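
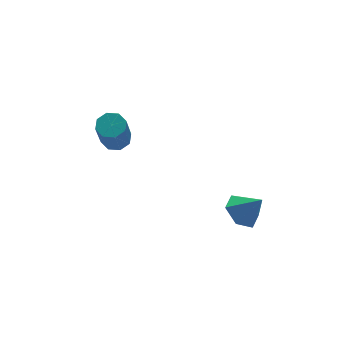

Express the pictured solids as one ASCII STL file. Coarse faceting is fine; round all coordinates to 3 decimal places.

solid 
facet normal -0.466 0.419 -0.779
outer loop
vertex 3.162 -0.703 -2.811
vertex 2.372 -0.566 -2.265
vertex 3.057 0.119 -2.306
endloop
endfacet
facet normal 0.993 0.073 0.088
outer loop
vertex 3.162 -0.703 -2.811
vertex 3.057 0.119 -2.306
vertex 3.048 -1.174 -1.135
endloop
endfacet
facet normal -0.466 0.419 -0.779
outer loop
vertex 3.057 0.119 -2.306
vertex 2.372 -0.566 -2.265
vertex 2.267 0.256 -1.76
endloop
endfacet
facet normal 0.533 0.566 0.629
outer loop
vertex 3.057 0.119 -2.306
vertex 2.267 0.256 -1.76
vertex 3.048 -1.174 -1.135
endloop
endfacet
facet normal -0.466 0.419 -0.779
outer loop
vertex 2.267 0.256 -1.76
vertex 2.372 -0.566 -2.265
vertex 1.582 -0.43 -1.719
endloop
endfacet
facet normal -0.228 0.283 0.932
outer loop
vertex 2.267 0.256 -1.76
vertex 1.582 -0.43 -1.719
vertex 3.048 -1.174 -1.135
endloop
endfacet
facet normal -0.467 0.418 -0.779
outer loop
vertex 1.582 -0.43 -1.719
vertex 2.372 -0.566 -2.265
vertex 1.687 -1.252 -2.223
endloop
endfacet
facet normal -0.526 -0.492 0.693
outer loop
vertex 1.582 -0.43 -1.719
vertex 1.687 -1.252 -2.223
vertex 3.048 -1.174 -1.135
endloop
endfacet
facet normal -0.467 0.418 -0.779
outer loop
vertex 1.687 -1.252 -2.223
vertex 2.372 -0.566 -2.265
vertex 2.477 -1.388 -2.769
endloop
endfacet
facet normal -0.065 -0.986 0.152
outer loop
vertex 1.687 -1.252 -2.223
vertex 2.477 -1.388 -2.769
vertex 3.048 -1.174 -1.135
endloop
endfacet
facet normal -0.466 0.418 -0.779
outer loop
vertex 2.477 -1.388 -2.769
vertex 2.372 -0.566 -2.265
vertex 3.162 -0.703 -2.811
endloop
endfacet
facet normal 0.694 -0.704 -0.151
outer loop
vertex 2.477 -1.388 -2.769
vertex 3.162 -0.703 -2.811
vertex 3.048 -1.174 -1.135
endloop
endfacet
facet normal 0.280 0.372 -0.885
outer loop
vertex -1.646 2.477 2.633
vertex -2.311 2.644 2.493
vertex -1.773 2.97 2.8
endloop
endfacet
facet normal 0.931 0.123 0.345
outer loop
vertex -1.646 2.477 2.633
vertex -1.773 2.97 2.8
vertex -2.224 1.709 4.466
endloop
endfacet
facet normal 0.931 0.123 0.345
outer loop
vertex -2.224 1.709 4.466
vertex -1.773 2.97 2.8
vertex -2.351 2.202 4.633
endloop
endfacet
facet normal -0.278 -0.372 0.886
outer loop
vertex -2.224 1.709 4.466
vertex -2.351 2.202 4.633
vertex -2.889 1.876 4.327
endloop
endfacet
facet normal 0.280 0.372 -0.885
outer loop
vertex -1.773 2.97 2.8
vertex -2.311 2.644 2.493
vertex -2.215 3.272 2.787
endloop
endfacet
facet normal 0.490 0.738 0.464
outer loop
vertex -1.773 2.97 2.8
vertex -2.215 3.272 2.787
vertex -2.351 2.202 4.633
endloop
endfacet
facet normal 0.490 0.738 0.464
outer loop
vertex -2.351 2.202 4.633
vertex -2.215 3.272 2.787
vertex -2.793 2.504 4.62
endloop
endfacet
facet normal -0.279 -0.371 0.886
outer loop
vertex -2.351 2.202 4.633
vertex -2.793 2.504 4.62
vertex -2.889 1.876 4.327
endloop
endfacet
facet normal 0.280 0.372 -0.885
outer loop
vertex -2.215 3.272 2.787
vertex -2.311 2.644 2.493
vertex -2.713 3.206 2.602
endloop
endfacet
facet normal -0.237 0.920 0.311
outer loop
vertex -2.215 3.272 2.787
vertex -2.713 3.206 2.602
vertex -2.793 2.504 4.62
endloop
endfacet
facet normal -0.237 0.920 0.311
outer loop
vertex -2.793 2.504 4.62
vertex -2.713 3.206 2.602
vertex -3.291 2.438 4.435
endloop
endfacet
facet normal -0.280 -0.370 0.886
outer loop
vertex -2.793 2.504 4.62
vertex -3.291 2.438 4.435
vertex -2.889 1.876 4.327
endloop
endfacet
facet normal 0.278 0.371 -0.886
outer loop
vertex -2.713 3.206 2.602
vertex -2.311 2.644 2.493
vertex -2.976 2.811 2.354
endloop
endfacet
facet normal -0.825 0.564 -0.024
outer loop
vertex -2.713 3.206 2.602
vertex -2.976 2.811 2.354
vertex -3.291 2.438 4.435
endloop
endfacet
facet normal -0.825 0.564 -0.024
outer loop
vertex -3.291 2.438 4.435
vertex -2.976 2.811 2.354
vertex -3.554 2.043 4.187
endloop
endfacet
facet normal -0.279 -0.370 0.886
outer loop
vertex -3.291 2.438 4.435
vertex -3.554 2.043 4.187
vertex -2.889 1.876 4.327
endloop
endfacet
facet normal 0.278 0.372 -0.886
outer loop
vertex -2.976 2.811 2.354
vertex -2.311 2.644 2.493
vertex -2.849 2.318 2.187
endloop
endfacet
facet normal -0.931 -0.123 -0.345
outer loop
vertex -2.976 2.811 2.354
vertex -2.849 2.318 2.187
vertex -3.554 2.043 4.187
endloop
endfacet
facet normal -0.931 -0.123 -0.345
outer loop
vertex -3.554 2.043 4.187
vertex -2.849 2.318 2.187
vertex -3.427 1.55 4.02
endloop
endfacet
facet normal -0.280 -0.372 0.885
outer loop
vertex -3.554 2.043 4.187
vertex -3.427 1.55 4.02
vertex -2.889 1.876 4.327
endloop
endfacet
facet normal 0.279 0.371 -0.886
outer loop
vertex -2.849 2.318 2.187
vertex -2.311 2.644 2.493
vertex -2.407 2.016 2.2
endloop
endfacet
facet normal -0.490 -0.738 -0.464
outer loop
vertex -2.849 2.318 2.187
vertex -2.407 2.016 2.2
vertex -3.427 1.55 4.02
endloop
endfacet
facet normal -0.490 -0.738 -0.464
outer loop
vertex -3.427 1.55 4.02
vertex -2.407 2.016 2.2
vertex -2.985 1.248 4.033
endloop
endfacet
facet normal -0.280 -0.372 0.885
outer loop
vertex -3.427 1.55 4.02
vertex -2.985 1.248 4.033
vertex -2.889 1.876 4.327
endloop
endfacet
facet normal 0.280 0.370 -0.886
outer loop
vertex -2.407 2.016 2.2
vertex -2.311 2.644 2.493
vertex -1.909 2.082 2.385
endloop
endfacet
facet normal 0.237 -0.920 -0.311
outer loop
vertex -2.407 2.016 2.2
vertex -1.909 2.082 2.385
vertex -2.985 1.248 4.033
endloop
endfacet
facet normal 0.237 -0.920 -0.311
outer loop
vertex -2.985 1.248 4.033
vertex -1.909 2.082 2.385
vertex -2.487 1.314 4.218
endloop
endfacet
facet normal -0.280 -0.372 0.885
outer loop
vertex -2.985 1.248 4.033
vertex -2.487 1.314 4.218
vertex -2.889 1.876 4.327
endloop
endfacet
facet normal 0.279 0.370 -0.886
outer loop
vertex -1.909 2.082 2.385
vertex -2.311 2.644 2.493
vertex -1.646 2.477 2.633
endloop
endfacet
facet normal 0.825 -0.564 0.024
outer loop
vertex -1.909 2.082 2.385
vertex -1.646 2.477 2.633
vertex -2.487 1.314 4.218
endloop
endfacet
facet normal 0.825 -0.564 0.024
outer loop
vertex -2.487 1.314 4.218
vertex -1.646 2.477 2.633
vertex -2.224 1.709 4.466
endloop
endfacet
facet normal -0.278 -0.371 0.886
outer loop
vertex -2.487 1.314 4.218
vertex -2.224 1.709 4.466
vertex -2.889 1.876 4.327
endloop
endfacet

endsolid


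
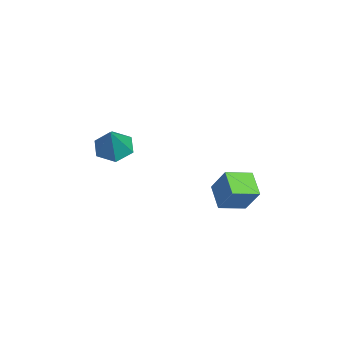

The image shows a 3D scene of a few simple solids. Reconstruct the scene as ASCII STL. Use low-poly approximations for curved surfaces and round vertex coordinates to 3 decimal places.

solid 
facet normal -0.563 0.044 -0.826
outer loop
vertex -0.104 -4.351 2.123
vertex -0.604 -3.537 2.507
vertex 0.243 -3.399 1.937
endloop
endfacet
facet normal 0.920 -0.364 -0.146
outer loop
vertex -0.104 -4.351 2.123
vertex 0.243 -3.399 1.937
vertex 0.504 -3.623 4.133
endloop
endfacet
facet normal -0.563 0.044 -0.826
outer loop
vertex 0.243 -3.399 1.937
vertex -0.604 -3.537 2.507
vertex -0.257 -2.585 2.321
endloop
endfacet
facet normal 0.842 0.538 -0.045
outer loop
vertex 0.243 -3.399 1.937
vertex -0.257 -2.585 2.321
vertex 0.504 -3.623 4.133
endloop
endfacet
facet normal -0.563 0.044 -0.826
outer loop
vertex -0.257 -2.585 2.321
vertex -0.604 -3.537 2.507
vertex -1.104 -2.723 2.891
endloop
endfacet
facet normal 0.153 0.884 0.442
outer loop
vertex -0.257 -2.585 2.321
vertex -1.104 -2.723 2.891
vertex 0.504 -3.623 4.133
endloop
endfacet
facet normal -0.563 0.044 -0.826
outer loop
vertex -1.104 -2.723 2.891
vertex -0.604 -3.537 2.507
vertex -1.451 -3.674 3.077
endloop
endfacet
facet normal -0.456 0.328 0.828
outer loop
vertex -1.104 -2.723 2.891
vertex -1.451 -3.674 3.077
vertex 0.504 -3.623 4.133
endloop
endfacet
facet normal -0.563 0.044 -0.826
outer loop
vertex -1.451 -3.674 3.077
vertex -0.604 -3.537 2.507
vertex -0.951 -4.489 2.693
endloop
endfacet
facet normal -0.378 -0.574 0.727
outer loop
vertex -1.451 -3.674 3.077
vertex -0.951 -4.489 2.693
vertex 0.504 -3.623 4.133
endloop
endfacet
facet normal -0.563 0.044 -0.826
outer loop
vertex -0.951 -4.489 2.693
vertex -0.604 -3.537 2.507
vertex -0.104 -4.351 2.123
endloop
endfacet
facet normal 0.311 -0.920 0.239
outer loop
vertex -0.951 -4.489 2.693
vertex -0.104 -4.351 2.123
vertex 0.504 -3.623 4.133
endloop
endfacet
facet normal -0.361 -0.402 -0.841
outer loop
vertex 0.879 1.168 0.682
vertex 0.297 2.456 0.317
vertex 2.11 1.525 -0.017
endloop
endfacet
facet normal 0.398 -0.883 0.250
outer loop
vertex 2.703 2.184 1.363
vertex 0.879 1.168 0.682
vertex 2.11 1.525 -0.017
endloop
endfacet
facet normal -0.361 -0.401 -0.842
outer loop
vertex 2.11 1.525 -0.017
vertex 0.297 2.456 0.317
vertex 1.528 2.814 -0.382
endloop
endfacet
facet normal 0.843 0.245 -0.479
outer loop
vertex 1.528 2.814 -0.382
vertex 2.703 2.184 1.363
vertex 2.11 1.525 -0.017
endloop
endfacet
facet normal -0.843 -0.245 0.479
outer loop
vertex 0.879 1.168 0.682
vertex 0.89 3.115 1.697
vertex 0.297 2.456 0.317
endloop
endfacet
facet normal 0.398 -0.883 0.250
outer loop
vertex 1.472 1.826 2.062
vertex 0.879 1.168 0.682
vertex 2.703 2.184 1.363
endloop
endfacet
facet normal -0.843 -0.245 0.479
outer loop
vertex 1.472 1.826 2.062
vertex 0.89 3.115 1.697
vertex 0.879 1.168 0.682
endloop
endfacet
facet normal -0.399 0.882 -0.250
outer loop
vertex 0.297 2.456 0.317
vertex 0.89 3.115 1.697
vertex 1.528 2.814 -0.382
endloop
endfacet
facet normal 0.843 0.245 -0.479
outer loop
vertex 2.121 3.472 0.998
vertex 2.703 2.184 1.363
vertex 1.528 2.814 -0.382
endloop
endfacet
facet normal -0.398 0.883 -0.250
outer loop
vertex 1.528 2.814 -0.382
vertex 0.89 3.115 1.697
vertex 2.121 3.472 0.998
endloop
endfacet
facet normal 0.361 0.402 0.842
outer loop
vertex 2.121 3.472 0.998
vertex 1.472 1.826 2.062
vertex 2.703 2.184 1.363
endloop
endfacet
facet normal 0.361 0.401 0.842
outer loop
vertex 0.89 3.115 1.697
vertex 1.472 1.826 2.062
vertex 2.121 3.472 0.998
endloop
endfacet

endsolid


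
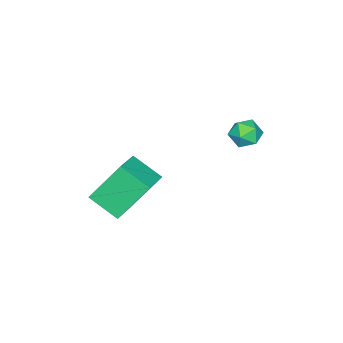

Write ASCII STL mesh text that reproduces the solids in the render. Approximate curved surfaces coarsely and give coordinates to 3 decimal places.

solid 
facet normal -0.965 0.231 0.124
outer loop
vertex -1.348 3.41 3.479
vertex -1.533 2.753 3.265
vertex -1.413 2.882 3.957
endloop
endfacet
facet normal -0.555 0.595 0.581
outer loop
vertex -1.348 3.41 3.479
vertex -1.413 2.882 3.957
vertex -0.869 3.343 4.005
endloop
endfacet
facet normal -0.085 0.976 0.202
outer loop
vertex -1.348 3.41 3.479
vertex -0.869 3.343 4.005
vertex -0.652 3.499 3.342
endloop
endfacet
facet normal -0.205 0.847 -0.491
outer loop
vertex -1.348 3.41 3.479
vertex -0.652 3.499 3.342
vertex -1.063 3.134 2.884
endloop
endfacet
facet normal -0.749 0.386 -0.538
outer loop
vertex -1.348 3.41 3.479
vertex -1.063 3.134 2.884
vertex -1.533 2.753 3.265
endloop
endfacet
facet normal -0.191 0.124 0.974
outer loop
vertex -0.869 3.343 4.005
vertex -1.413 2.882 3.957
vertex -0.757 2.646 4.116
endloop
endfacet
facet normal -0.854 -0.465 0.235
outer loop
vertex -1.413 2.882 3.957
vertex -1.533 2.753 3.265
vertex -1.168 2.281 3.658
endloop
endfacet
facet normal -0.504 -0.214 -0.836
outer loop
vertex -1.533 2.753 3.265
vertex -1.063 3.134 2.884
vertex -0.951 2.437 2.995
endloop
endfacet
facet normal 0.375 0.531 -0.760
outer loop
vertex -1.063 3.134 2.884
vertex -0.652 3.499 3.342
vertex -0.407 2.898 3.043
endloop
endfacet
facet normal 0.569 0.740 0.360
outer loop
vertex -0.652 3.499 3.342
vertex -0.869 3.343 4.005
vertex -0.287 3.027 3.735
endloop
endfacet
facet normal 0.205 -0.847 0.491
outer loop
vertex -0.472 2.37 3.521
vertex -0.757 2.646 4.116
vertex -1.168 2.281 3.658
endloop
endfacet
facet normal 0.085 -0.976 -0.202
outer loop
vertex -0.472 2.37 3.521
vertex -1.168 2.281 3.658
vertex -0.951 2.437 2.995
endloop
endfacet
facet normal 0.555 -0.595 -0.581
outer loop
vertex -0.472 2.37 3.521
vertex -0.951 2.437 2.995
vertex -0.407 2.898 3.043
endloop
endfacet
facet normal 0.965 -0.231 -0.124
outer loop
vertex -0.472 2.37 3.521
vertex -0.407 2.898 3.043
vertex -0.287 3.027 3.735
endloop
endfacet
facet normal 0.749 -0.386 0.538
outer loop
vertex -0.472 2.37 3.521
vertex -0.287 3.027 3.735
vertex -0.757 2.646 4.116
endloop
endfacet
facet normal -0.375 -0.531 0.760
outer loop
vertex -1.168 2.281 3.658
vertex -0.757 2.646 4.116
vertex -1.413 2.882 3.957
endloop
endfacet
facet normal -0.569 -0.740 -0.360
outer loop
vertex -0.951 2.437 2.995
vertex -1.168 2.281 3.658
vertex -1.533 2.753 3.265
endloop
endfacet
facet normal 0.191 -0.124 -0.974
outer loop
vertex -0.407 2.898 3.043
vertex -0.951 2.437 2.995
vertex -1.063 3.134 2.884
endloop
endfacet
facet normal 0.854 0.465 -0.235
outer loop
vertex -0.287 3.027 3.735
vertex -0.407 2.898 3.043
vertex -0.652 3.499 3.342
endloop
endfacet
facet normal 0.504 0.214 0.836
outer loop
vertex -0.757 2.646 4.116
vertex -0.287 3.027 3.735
vertex -0.869 3.343 4.005
endloop
endfacet
facet normal -0.398 0.448 0.800
outer loop
vertex 2.548 0.154 3.407
vertex 3.849 0.478 3.873
vertex 2.498 1.373 2.7
endloop
endfacet
facet normal -0.916 -0.228 -0.329
outer loop
vertex 3.291 0.482 1.107
vertex 2.548 0.154 3.407
vertex 2.498 1.373 2.7
endloop
endfacet
facet normal -0.398 0.448 0.800
outer loop
vertex 2.498 1.373 2.7
vertex 3.849 0.478 3.873
vertex 3.8 1.697 3.166
endloop
endfacet
facet normal -0.036 0.865 -0.501
outer loop
vertex 3.8 1.697 3.166
vertex 3.291 0.482 1.107
vertex 2.498 1.373 2.7
endloop
endfacet
facet normal 0.036 -0.865 0.501
outer loop
vertex 2.548 0.154 3.407
vertex 4.642 -0.413 2.28
vertex 3.849 0.478 3.873
endloop
endfacet
facet normal -0.917 -0.227 -0.329
outer loop
vertex 3.34 -0.737 1.814
vertex 2.548 0.154 3.407
vertex 3.291 0.482 1.107
endloop
endfacet
facet normal 0.036 -0.865 0.501
outer loop
vertex 3.34 -0.737 1.814
vertex 4.642 -0.413 2.28
vertex 2.548 0.154 3.407
endloop
endfacet
facet normal 0.917 0.228 0.329
outer loop
vertex 3.849 0.478 3.873
vertex 4.642 -0.413 2.28
vertex 3.8 1.697 3.166
endloop
endfacet
facet normal -0.036 0.865 -0.501
outer loop
vertex 4.592 0.806 1.573
vertex 3.291 0.482 1.107
vertex 3.8 1.697 3.166
endloop
endfacet
facet normal 0.917 0.228 0.328
outer loop
vertex 3.8 1.697 3.166
vertex 4.642 -0.413 2.28
vertex 4.592 0.806 1.573
endloop
endfacet
facet normal 0.398 -0.448 -0.800
outer loop
vertex 4.592 0.806 1.573
vertex 3.34 -0.737 1.814
vertex 3.291 0.482 1.107
endloop
endfacet
facet normal 0.398 -0.448 -0.801
outer loop
vertex 4.642 -0.413 2.28
vertex 3.34 -0.737 1.814
vertex 4.592 0.806 1.573
endloop
endfacet

endsolid


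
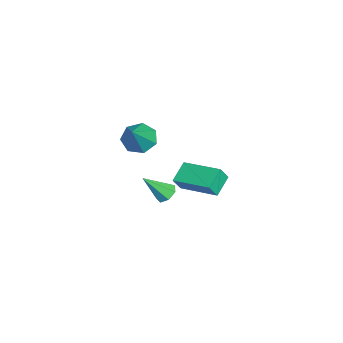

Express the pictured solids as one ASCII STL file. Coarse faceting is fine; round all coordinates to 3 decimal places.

solid 
facet normal -0.172 0.646 -0.744
outer loop
vertex -2.193 0.529 -3.419
vertex -2.679 0.782 -3.087
vertex -2.062 0.951 -3.083
endloop
endfacet
facet normal 0.962 -0.271 -0.034
outer loop
vertex -2.193 0.529 -3.419
vertex -2.062 0.951 -3.083
vertex -2.381 -0.342 -1.793
endloop
endfacet
facet normal -0.172 0.646 -0.744
outer loop
vertex -2.062 0.951 -3.083
vertex -2.679 0.782 -3.087
vertex -2.395 1.246 -2.75
endloop
endfacet
facet normal 0.796 0.317 0.515
outer loop
vertex -2.062 0.951 -3.083
vertex -2.395 1.246 -2.75
vertex -2.381 -0.342 -1.793
endloop
endfacet
facet normal -0.171 0.645 -0.744
outer loop
vertex -2.395 1.246 -2.75
vertex -2.679 0.782 -3.087
vertex -2.942 1.191 -2.672
endloop
endfacet
facet normal 0.070 0.515 0.854
outer loop
vertex -2.395 1.246 -2.75
vertex -2.942 1.191 -2.672
vertex -2.381 -0.342 -1.793
endloop
endfacet
facet normal -0.172 0.645 -0.745
outer loop
vertex -2.942 1.191 -2.672
vertex -2.679 0.782 -3.087
vertex -3.291 0.828 -2.906
endloop
endfacet
facet normal -0.666 0.172 0.726
outer loop
vertex -2.942 1.191 -2.672
vertex -3.291 0.828 -2.906
vertex -2.381 -0.342 -1.793
endloop
endfacet
facet normal -0.172 0.645 -0.744
outer loop
vertex -3.291 0.828 -2.906
vertex -2.679 0.782 -3.087
vertex -3.179 0.43 -3.277
endloop
endfacet
facet normal -0.862 -0.454 0.227
outer loop
vertex -3.291 0.828 -2.906
vertex -3.179 0.43 -3.277
vertex -2.381 -0.342 -1.793
endloop
endfacet
facet normal -0.172 0.646 -0.744
outer loop
vertex -3.179 0.43 -3.277
vertex -2.679 0.782 -3.087
vertex -2.691 0.297 -3.505
endloop
endfacet
facet normal -0.367 -0.891 -0.266
outer loop
vertex -3.179 0.43 -3.277
vertex -2.691 0.297 -3.505
vertex -2.381 -0.342 -1.793
endloop
endfacet
facet normal -0.172 0.646 -0.744
outer loop
vertex -2.691 0.297 -3.505
vertex -2.679 0.782 -3.087
vertex -2.193 0.529 -3.419
endloop
endfacet
facet normal 0.444 -0.810 -0.383
outer loop
vertex -2.691 0.297 -3.505
vertex -2.193 0.529 -3.419
vertex -2.381 -0.342 -1.793
endloop
endfacet
facet normal -0.347 0.397 -0.850
outer loop
vertex -0.239 2.169 0.535
vertex 0.834 3.932 0.921
vertex 0.72 1.717 -0.068
endloop
endfacet
facet normal -0.511 -0.840 -0.183
outer loop
vertex 1.026 1.368 0.679
vertex -0.239 2.169 0.535
vertex 0.72 1.717 -0.068
endloop
endfacet
facet normal -0.348 0.397 -0.849
outer loop
vertex 0.72 1.717 -0.068
vertex 0.834 3.932 0.921
vertex 1.793 3.48 0.317
endloop
endfacet
facet normal 0.786 -0.370 -0.495
outer loop
vertex 1.793 3.48 0.317
vertex 1.026 1.368 0.679
vertex 0.72 1.717 -0.068
endloop
endfacet
facet normal -0.786 0.370 0.495
outer loop
vertex -0.239 2.169 0.535
vertex 1.14 3.583 1.668
vertex 0.834 3.932 0.921
endloop
endfacet
facet normal -0.511 -0.840 -0.183
outer loop
vertex 0.067 1.82 1.283
vertex -0.239 2.169 0.535
vertex 1.026 1.368 0.679
endloop
endfacet
facet normal -0.786 0.371 0.495
outer loop
vertex 0.067 1.82 1.283
vertex 1.14 3.583 1.668
vertex -0.239 2.169 0.535
endloop
endfacet
facet normal 0.511 0.840 0.183
outer loop
vertex 0.834 3.932 0.921
vertex 1.14 3.583 1.668
vertex 1.793 3.48 0.317
endloop
endfacet
facet normal 0.786 -0.370 -0.494
outer loop
vertex 2.099 3.131 1.065
vertex 1.026 1.368 0.679
vertex 1.793 3.48 0.317
endloop
endfacet
facet normal 0.511 0.840 0.183
outer loop
vertex 1.793 3.48 0.317
vertex 1.14 3.583 1.668
vertex 2.099 3.131 1.065
endloop
endfacet
facet normal 0.348 -0.397 0.849
outer loop
vertex 2.099 3.131 1.065
vertex 0.067 1.82 1.283
vertex 1.026 1.368 0.679
endloop
endfacet
facet normal 0.347 -0.397 0.850
outer loop
vertex 1.14 3.583 1.668
vertex 0.067 1.82 1.283
vertex 2.099 3.131 1.065
endloop
endfacet
facet normal -0.683 0.114 -0.722
outer loop
vertex 0.906 -0.711 2.565
vertex 0.402 -0.228 3.118
vertex 1.038 0.05 2.56
endloop
endfacet
facet normal 0.928 -0.163 -0.335
outer loop
vertex 0.906 -0.711 2.565
vertex 1.038 0.05 2.56
vertex 1.618 -0.432 4.402
endloop
endfacet
facet normal -0.683 0.114 -0.721
outer loop
vertex 1.038 0.05 2.56
vertex 0.402 -0.228 3.118
vertex 0.692 0.601 2.975
endloop
endfacet
facet normal 0.806 0.583 -0.101
outer loop
vertex 1.038 0.05 2.56
vertex 0.692 0.601 2.975
vertex 1.618 -0.432 4.402
endloop
endfacet
facet normal -0.683 0.115 -0.721
outer loop
vertex 0.692 0.601 2.975
vertex 0.402 -0.228 3.118
vertex 0.128 0.528 3.498
endloop
endfacet
facet normal 0.289 0.855 0.431
outer loop
vertex 0.692 0.601 2.975
vertex 0.128 0.528 3.498
vertex 1.618 -0.432 4.402
endloop
endfacet
facet normal -0.683 0.115 -0.722
outer loop
vertex 0.128 0.528 3.498
vertex 0.402 -0.228 3.118
vertex -0.23 -0.114 3.734
endloop
endfacet
facet normal -0.235 0.448 0.863
outer loop
vertex 0.128 0.528 3.498
vertex -0.23 -0.114 3.734
vertex 1.618 -0.432 4.402
endloop
endfacet
facet normal -0.683 0.114 -0.722
outer loop
vertex -0.23 -0.114 3.734
vertex 0.402 -0.228 3.118
vertex -0.111 -0.843 3.506
endloop
endfacet
facet normal -0.371 -0.332 0.867
outer loop
vertex -0.23 -0.114 3.734
vertex -0.111 -0.843 3.506
vertex 1.618 -0.432 4.402
endloop
endfacet
facet normal -0.683 0.114 -0.722
outer loop
vertex -0.111 -0.843 3.506
vertex 0.402 -0.228 3.118
vertex 0.394 -1.108 2.986
endloop
endfacet
facet normal -0.016 -0.897 0.442
outer loop
vertex -0.111 -0.843 3.506
vertex 0.394 -1.108 2.986
vertex 1.618 -0.432 4.402
endloop
endfacet
facet normal -0.682 0.114 -0.722
outer loop
vertex 0.394 -1.108 2.986
vertex 0.402 -0.228 3.118
vertex 0.906 -0.711 2.565
endloop
endfacet
facet normal 0.561 -0.822 -0.093
outer loop
vertex 0.394 -1.108 2.986
vertex 0.906 -0.711 2.565
vertex 1.618 -0.432 4.402
endloop
endfacet

endsolid


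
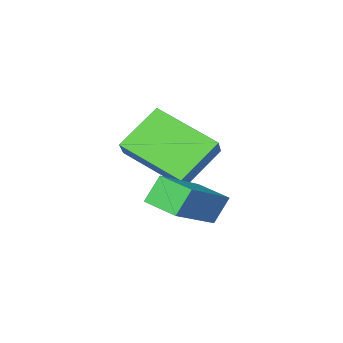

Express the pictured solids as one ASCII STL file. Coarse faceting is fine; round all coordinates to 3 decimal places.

solid 
facet normal -0.793 -0.315 -0.521
outer loop
vertex -2.478 -0.098 -0.993
vertex -2.778 0.926 -1.155
vertex -1.963 -0.074 -1.791
endloop
endfacet
facet normal 0.278 -0.949 0.151
outer loop
vertex -0.282 0.594 -0.685
vertex -2.478 -0.098 -0.993
vertex -1.963 -0.074 -1.791
endloop
endfacet
facet normal -0.793 -0.315 -0.522
outer loop
vertex -1.963 -0.074 -1.791
vertex -2.778 0.926 -1.155
vertex -2.263 0.951 -1.953
endloop
endfacet
facet normal 0.542 0.026 -0.840
outer loop
vertex -2.263 0.951 -1.953
vertex -0.282 0.594 -0.685
vertex -1.963 -0.074 -1.791
endloop
endfacet
facet normal -0.542 -0.026 0.840
outer loop
vertex -2.478 -0.098 -0.993
vertex -1.097 1.594 -0.049
vertex -2.778 0.926 -1.155
endloop
endfacet
facet normal 0.278 -0.949 0.150
outer loop
vertex -0.797 0.569 0.113
vertex -2.478 -0.098 -0.993
vertex -0.282 0.594 -0.685
endloop
endfacet
facet normal -0.542 -0.026 0.840
outer loop
vertex -0.797 0.569 0.113
vertex -1.097 1.594 -0.049
vertex -2.478 -0.098 -0.993
endloop
endfacet
facet normal -0.278 0.949 -0.150
outer loop
vertex -2.778 0.926 -1.155
vertex -1.097 1.594 -0.049
vertex -2.263 0.951 -1.953
endloop
endfacet
facet normal 0.542 0.026 -0.840
outer loop
vertex -0.582 1.618 -0.847
vertex -0.282 0.594 -0.685
vertex -2.263 0.951 -1.953
endloop
endfacet
facet normal -0.277 0.949 -0.151
outer loop
vertex -2.263 0.951 -1.953
vertex -1.097 1.594 -0.049
vertex -0.582 1.618 -0.847
endloop
endfacet
facet normal 0.793 0.315 0.522
outer loop
vertex -0.582 1.618 -0.847
vertex -0.797 0.569 0.113
vertex -0.282 0.594 -0.685
endloop
endfacet
facet normal 0.793 0.315 0.521
outer loop
vertex -1.097 1.594 -0.049
vertex -0.797 0.569 0.113
vertex -0.582 1.618 -0.847
endloop
endfacet
facet normal -0.780 -0.064 0.622
outer loop
vertex -3.117 -2.92 0.321
vertex -2.6 -2.311 1.032
vertex -3.971 -1.158 -0.568
endloop
endfacet
facet normal -0.483 -0.570 -0.665
outer loop
vertex -2.66 -1.049 -1.612
vertex -3.117 -2.92 0.321
vertex -3.971 -1.158 -0.568
endloop
endfacet
facet normal -0.781 -0.065 0.622
outer loop
vertex -3.971 -1.158 -0.568
vertex -2.6 -2.311 1.032
vertex -3.455 -0.549 0.144
endloop
endfacet
facet normal -0.397 0.820 -0.413
outer loop
vertex -3.455 -0.549 0.144
vertex -2.66 -1.049 -1.612
vertex -3.971 -1.158 -0.568
endloop
endfacet
facet normal 0.397 -0.820 0.413
outer loop
vertex -3.117 -2.92 0.321
vertex -1.289 -2.202 -0.012
vertex -2.6 -2.311 1.032
endloop
endfacet
facet normal -0.483 -0.570 -0.665
outer loop
vertex -1.805 -2.811 -0.724
vertex -3.117 -2.92 0.321
vertex -2.66 -1.049 -1.612
endloop
endfacet
facet normal 0.397 -0.820 0.413
outer loop
vertex -1.805 -2.811 -0.724
vertex -1.289 -2.202 -0.012
vertex -3.117 -2.92 0.321
endloop
endfacet
facet normal 0.483 0.570 0.665
outer loop
vertex -2.6 -2.311 1.032
vertex -1.289 -2.202 -0.012
vertex -3.455 -0.549 0.144
endloop
endfacet
facet normal -0.397 0.819 -0.413
outer loop
vertex -2.143 -0.44 -0.901
vertex -2.66 -1.049 -1.612
vertex -3.455 -0.549 0.144
endloop
endfacet
facet normal 0.483 0.570 0.665
outer loop
vertex -3.455 -0.549 0.144
vertex -1.289 -2.202 -0.012
vertex -2.143 -0.44 -0.901
endloop
endfacet
facet normal 0.780 0.065 -0.623
outer loop
vertex -2.143 -0.44 -0.901
vertex -1.805 -2.811 -0.724
vertex -2.66 -1.049 -1.612
endloop
endfacet
facet normal 0.781 0.065 -0.621
outer loop
vertex -1.289 -2.202 -0.012
vertex -1.805 -2.811 -0.724
vertex -2.143 -0.44 -0.901
endloop
endfacet

endsolid


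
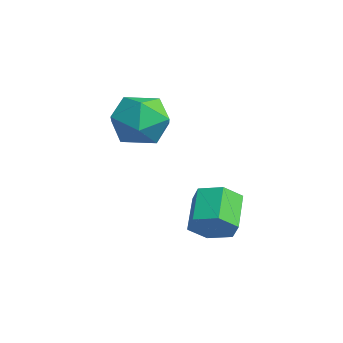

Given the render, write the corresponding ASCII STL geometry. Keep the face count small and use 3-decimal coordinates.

solid 
facet normal -0.131 0.104 0.986
outer loop
vertex -3.64 3.302 3.376
vertex -4.094 2.217 3.43
vertex -2.936 2.377 3.567
endloop
endfacet
facet normal 0.430 0.484 0.762
outer loop
vertex -3.64 3.302 3.376
vertex -2.936 2.377 3.567
vertex -2.597 3.233 2.832
endloop
endfacet
facet normal 0.201 0.943 0.266
outer loop
vertex -3.64 3.302 3.376
vertex -2.597 3.233 2.832
vertex -3.547 3.602 2.241
endloop
endfacet
facet normal -0.501 0.846 0.182
outer loop
vertex -3.64 3.302 3.376
vertex -3.547 3.602 2.241
vertex -4.472 2.974 2.61
endloop
endfacet
facet normal -0.707 0.327 0.628
outer loop
vertex -3.64 3.302 3.376
vertex -4.472 2.974 2.61
vertex -4.094 2.217 3.43
endloop
endfacet
facet normal 0.891 0.036 0.453
outer loop
vertex -2.597 3.233 2.832
vertex -2.936 2.377 3.567
vertex -2.408 2.106 2.55
endloop
endfacet
facet normal -0.016 -0.580 0.815
outer loop
vertex -2.936 2.377 3.567
vertex -4.094 2.217 3.43
vertex -3.333 1.478 2.919
endloop
endfacet
facet normal -0.947 -0.218 0.236
outer loop
vertex -4.094 2.217 3.43
vertex -4.472 2.974 2.61
vertex -4.283 1.847 2.328
endloop
endfacet
facet normal -0.615 0.621 -0.485
outer loop
vertex -4.472 2.974 2.61
vertex -3.547 3.602 2.241
vertex -3.944 2.703 1.593
endloop
endfacet
facet normal 0.521 0.779 -0.351
outer loop
vertex -3.547 3.602 2.241
vertex -2.597 3.233 2.832
vertex -2.786 2.863 1.73
endloop
endfacet
facet normal 0.501 -0.846 -0.182
outer loop
vertex -3.24 1.778 1.784
vertex -2.408 2.106 2.55
vertex -3.333 1.478 2.919
endloop
endfacet
facet normal -0.201 -0.943 -0.266
outer loop
vertex -3.24 1.778 1.784
vertex -3.333 1.478 2.919
vertex -4.283 1.847 2.328
endloop
endfacet
facet normal -0.430 -0.484 -0.762
outer loop
vertex -3.24 1.778 1.784
vertex -4.283 1.847 2.328
vertex -3.944 2.703 1.593
endloop
endfacet
facet normal 0.131 -0.104 -0.986
outer loop
vertex -3.24 1.778 1.784
vertex -3.944 2.703 1.593
vertex -2.786 2.863 1.73
endloop
endfacet
facet normal 0.707 -0.327 -0.628
outer loop
vertex -3.24 1.778 1.784
vertex -2.786 2.863 1.73
vertex -2.408 2.106 2.55
endloop
endfacet
facet normal 0.615 -0.621 0.485
outer loop
vertex -3.333 1.478 2.919
vertex -2.408 2.106 2.55
vertex -2.936 2.377 3.567
endloop
endfacet
facet normal -0.521 -0.779 0.351
outer loop
vertex -4.283 1.847 2.328
vertex -3.333 1.478 2.919
vertex -4.094 2.217 3.43
endloop
endfacet
facet normal -0.891 -0.036 -0.453
outer loop
vertex -3.944 2.703 1.593
vertex -4.283 1.847 2.328
vertex -4.472 2.974 2.61
endloop
endfacet
facet normal 0.016 0.580 -0.815
outer loop
vertex -2.786 2.863 1.73
vertex -3.944 2.703 1.593
vertex -3.547 3.602 2.241
endloop
endfacet
facet normal 0.947 0.218 -0.236
outer loop
vertex -2.408 2.106 2.55
vertex -2.786 2.863 1.73
vertex -2.597 3.233 2.832
endloop
endfacet
facet normal 0.714 -0.418 -0.562
outer loop
vertex 0.916 3.466 -0.195
vertex 0.401 3.495 -0.871
vertex 0.917 4.149 -0.702
endloop
endfacet
facet normal 0.701 0.425 0.573
outer loop
vertex 0.916 3.466 -0.195
vertex 0.917 4.149 -0.702
vertex -0.125 4.076 0.626
endloop
endfacet
facet normal 0.701 0.425 0.573
outer loop
vertex -0.125 4.076 0.626
vertex 0.917 4.149 -0.702
vertex -0.125 4.759 0.119
endloop
endfacet
facet normal -0.713 0.418 0.563
outer loop
vertex -0.125 4.076 0.626
vertex -0.125 4.759 0.119
vertex -0.641 4.105 -0.049
endloop
endfacet
facet normal 0.714 -0.418 -0.562
outer loop
vertex 0.917 4.149 -0.702
vertex 0.401 3.495 -0.871
vertex 0.402 4.178 -1.377
endloop
endfacet
facet normal 0.351 0.908 -0.229
outer loop
vertex 0.917 4.149 -0.702
vertex 0.402 4.178 -1.377
vertex -0.125 4.759 0.119
endloop
endfacet
facet normal 0.351 0.908 -0.229
outer loop
vertex -0.125 4.759 0.119
vertex 0.402 4.178 -1.377
vertex -0.64 4.788 -0.556
endloop
endfacet
facet normal -0.713 0.418 0.562
outer loop
vertex -0.125 4.759 0.119
vertex -0.64 4.788 -0.556
vertex -0.641 4.105 -0.049
endloop
endfacet
facet normal 0.713 -0.418 -0.563
outer loop
vertex 0.402 4.178 -1.377
vertex 0.401 3.495 -0.871
vertex -0.115 3.524 -1.546
endloop
endfacet
facet normal -0.349 0.484 -0.803
outer loop
vertex 0.402 4.178 -1.377
vertex -0.115 3.524 -1.546
vertex -0.64 4.788 -0.556
endloop
endfacet
facet normal -0.350 0.483 -0.803
outer loop
vertex -0.64 4.788 -0.556
vertex -0.115 3.524 -1.546
vertex -1.156 4.134 -0.725
endloop
endfacet
facet normal -0.714 0.418 0.562
outer loop
vertex -0.64 4.788 -0.556
vertex -1.156 4.134 -0.725
vertex -0.641 4.105 -0.049
endloop
endfacet
facet normal 0.713 -0.418 -0.563
outer loop
vertex -0.115 3.524 -1.546
vertex 0.401 3.495 -0.871
vertex -0.115 2.841 -1.039
endloop
endfacet
facet normal -0.701 -0.425 -0.573
outer loop
vertex -0.115 3.524 -1.546
vertex -0.115 2.841 -1.039
vertex -1.156 4.134 -0.725
endloop
endfacet
facet normal -0.701 -0.425 -0.574
outer loop
vertex -1.156 4.134 -0.725
vertex -0.115 2.841 -1.039
vertex -1.157 3.451 -0.218
endloop
endfacet
facet normal -0.714 0.418 0.562
outer loop
vertex -1.156 4.134 -0.725
vertex -1.157 3.451 -0.218
vertex -0.641 4.105 -0.049
endloop
endfacet
facet normal 0.713 -0.418 -0.562
outer loop
vertex -0.115 2.841 -1.039
vertex 0.401 3.495 -0.871
vertex 0.4 2.812 -0.364
endloop
endfacet
facet normal -0.351 -0.908 0.229
outer loop
vertex -0.115 2.841 -1.039
vertex 0.4 2.812 -0.364
vertex -1.157 3.451 -0.218
endloop
endfacet
facet normal -0.351 -0.908 0.229
outer loop
vertex -1.157 3.451 -0.218
vertex 0.4 2.812 -0.364
vertex -0.642 3.422 0.457
endloop
endfacet
facet normal -0.714 0.418 0.562
outer loop
vertex -1.157 3.451 -0.218
vertex -0.642 3.422 0.457
vertex -0.641 4.105 -0.049
endloop
endfacet
facet normal 0.714 -0.418 -0.562
outer loop
vertex 0.4 2.812 -0.364
vertex 0.401 3.495 -0.871
vertex 0.916 3.466 -0.195
endloop
endfacet
facet normal 0.350 -0.483 0.803
outer loop
vertex 0.4 2.812 -0.364
vertex 0.916 3.466 -0.195
vertex -0.642 3.422 0.457
endloop
endfacet
facet normal 0.349 -0.484 0.802
outer loop
vertex -0.642 3.422 0.457
vertex 0.916 3.466 -0.195
vertex -0.125 4.076 0.626
endloop
endfacet
facet normal -0.713 0.418 0.563
outer loop
vertex -0.642 3.422 0.457
vertex -0.125 4.076 0.626
vertex -0.641 4.105 -0.049
endloop
endfacet

endsolid


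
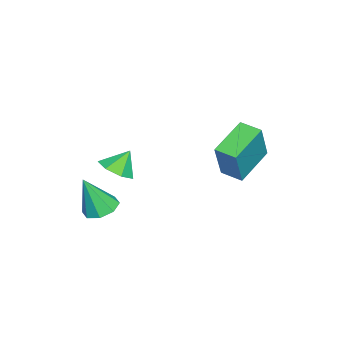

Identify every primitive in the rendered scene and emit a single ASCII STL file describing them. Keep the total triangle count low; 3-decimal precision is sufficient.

solid 
facet normal 0.390 -0.419 -0.820
outer loop
vertex 2.591 -1.193 -2.679
vertex 1.921 -1.596 -2.792
vertex 2.118 -0.88 -3.064
endloop
endfacet
facet normal 0.280 0.884 0.375
outer loop
vertex 2.591 -1.193 -2.679
vertex 2.118 -0.88 -3.064
vertex 1.519 -1.164 -1.948
endloop
endfacet
facet normal 0.390 -0.419 -0.820
outer loop
vertex 2.118 -0.88 -3.064
vertex 1.921 -1.596 -2.792
vertex 1.496 -1.106 -3.244
endloop
endfacet
facet normal -0.353 0.934 0.048
outer loop
vertex 2.118 -0.88 -3.064
vertex 1.496 -1.106 -3.244
vertex 1.519 -1.164 -1.948
endloop
endfacet
facet normal 0.390 -0.418 -0.820
outer loop
vertex 1.496 -1.106 -3.244
vertex 1.921 -1.596 -2.792
vertex 1.194 -1.701 -3.084
endloop
endfacet
facet normal -0.887 0.460 0.036
outer loop
vertex 1.496 -1.106 -3.244
vertex 1.194 -1.701 -3.084
vertex 1.519 -1.164 -1.948
endloop
endfacet
facet normal 0.390 -0.418 -0.821
outer loop
vertex 1.194 -1.701 -3.084
vertex 1.921 -1.596 -2.792
vertex 1.44 -2.216 -2.705
endloop
endfacet
facet normal -0.919 -0.182 0.349
outer loop
vertex 1.194 -1.701 -3.084
vertex 1.44 -2.216 -2.705
vertex 1.519 -1.164 -1.948
endloop
endfacet
facet normal 0.391 -0.418 -0.820
outer loop
vertex 1.44 -2.216 -2.705
vertex 1.921 -1.596 -2.792
vertex 2.047 -2.264 -2.391
endloop
endfacet
facet normal -0.427 -0.507 0.749
outer loop
vertex 1.44 -2.216 -2.705
vertex 2.047 -2.264 -2.391
vertex 1.519 -1.164 -1.948
endloop
endfacet
facet normal 0.389 -0.419 -0.820
outer loop
vertex 2.047 -2.264 -2.391
vertex 1.921 -1.596 -2.792
vertex 2.56 -1.809 -2.38
endloop
endfacet
facet normal 0.221 -0.271 0.937
outer loop
vertex 2.047 -2.264 -2.391
vertex 2.56 -1.809 -2.38
vertex 1.519 -1.164 -1.948
endloop
endfacet
facet normal 0.390 -0.418 -0.821
outer loop
vertex 2.56 -1.809 -2.38
vertex 1.921 -1.596 -2.792
vertex 2.591 -1.193 -2.679
endloop
endfacet
facet normal 0.535 0.347 0.770
outer loop
vertex 2.56 -1.809 -2.38
vertex 2.591 -1.193 -2.679
vertex 1.519 -1.164 -1.948
endloop
endfacet
facet normal -0.147 0.341 -0.928
outer loop
vertex 3.779 -1.67 -4.25
vertex 3.053 -1.855 -4.203
vertex 3.456 -1.243 -4.042
endloop
endfacet
facet normal 0.810 0.407 0.422
outer loop
vertex 3.779 -1.67 -4.25
vertex 3.456 -1.243 -4.042
vertex 3.307 -2.445 -2.597
endloop
endfacet
facet normal -0.146 0.341 -0.929
outer loop
vertex 3.456 -1.243 -4.042
vertex 3.053 -1.855 -4.203
vertex 2.897 -1.175 -3.929
endloop
endfacet
facet normal 0.219 0.739 0.637
outer loop
vertex 3.456 -1.243 -4.042
vertex 2.897 -1.175 -3.929
vertex 3.307 -2.445 -2.597
endloop
endfacet
facet normal -0.145 0.341 -0.929
outer loop
vertex 2.897 -1.175 -3.929
vertex 3.053 -1.855 -4.203
vertex 2.43 -1.505 -3.977
endloop
endfacet
facet normal -0.468 0.563 0.681
outer loop
vertex 2.897 -1.175 -3.929
vertex 2.43 -1.505 -3.977
vertex 3.307 -2.445 -2.597
endloop
endfacet
facet normal -0.146 0.340 -0.929
outer loop
vertex 2.43 -1.505 -3.977
vertex 3.053 -1.855 -4.203
vertex 2.328 -2.041 -4.157
endloop
endfacet
facet normal -0.849 -0.016 0.529
outer loop
vertex 2.43 -1.505 -3.977
vertex 2.328 -2.041 -4.157
vertex 3.307 -2.445 -2.597
endloop
endfacet
facet normal -0.146 0.340 -0.929
outer loop
vertex 2.328 -2.041 -4.157
vertex 3.053 -1.855 -4.203
vertex 2.651 -2.467 -4.364
endloop
endfacet
facet normal -0.700 -0.661 0.268
outer loop
vertex 2.328 -2.041 -4.157
vertex 2.651 -2.467 -4.364
vertex 3.307 -2.445 -2.597
endloop
endfacet
facet normal -0.147 0.341 -0.928
outer loop
vertex 2.651 -2.467 -4.364
vertex 3.053 -1.855 -4.203
vertex 3.209 -2.536 -4.478
endloop
endfacet
facet normal -0.112 -0.992 0.054
outer loop
vertex 2.651 -2.467 -4.364
vertex 3.209 -2.536 -4.478
vertex 3.307 -2.445 -2.597
endloop
endfacet
facet normal -0.146 0.342 -0.928
outer loop
vertex 3.209 -2.536 -4.478
vertex 3.053 -1.855 -4.203
vertex 3.677 -2.206 -4.43
endloop
endfacet
facet normal 0.576 -0.818 0.010
outer loop
vertex 3.209 -2.536 -4.478
vertex 3.677 -2.206 -4.43
vertex 3.307 -2.445 -2.597
endloop
endfacet
facet normal -0.147 0.340 -0.929
outer loop
vertex 3.677 -2.206 -4.43
vertex 3.053 -1.855 -4.203
vertex 3.779 -1.67 -4.25
endloop
endfacet
facet normal 0.958 -0.237 0.162
outer loop
vertex 3.677 -2.206 -4.43
vertex 3.779 -1.67 -4.25
vertex 3.307 -2.445 -2.597
endloop
endfacet
facet normal -0.858 0.349 0.378
outer loop
vertex -1.803 2.265 -1.864
vertex -1.473 3.173 -1.953
vertex -2.539 2.36 -3.624
endloop
endfacet
facet normal -0.341 -0.936 0.092
outer loop
vertex -0.987 1.727 -4.307
vertex -1.803 2.265 -1.864
vertex -2.539 2.36 -3.624
endloop
endfacet
facet normal -0.858 0.349 0.377
outer loop
vertex -2.539 2.36 -3.624
vertex -1.473 3.173 -1.953
vertex -2.209 3.267 -3.713
endloop
endfacet
facet normal -0.385 0.050 -0.921
outer loop
vertex -2.209 3.267 -3.713
vertex -0.987 1.727 -4.307
vertex -2.539 2.36 -3.624
endloop
endfacet
facet normal 0.385 -0.050 0.921
outer loop
vertex -1.803 2.265 -1.864
vertex 0.079 2.54 -2.636
vertex -1.473 3.173 -1.953
endloop
endfacet
facet normal -0.340 -0.936 0.092
outer loop
vertex -0.251 1.633 -2.547
vertex -1.803 2.265 -1.864
vertex -0.987 1.727 -4.307
endloop
endfacet
facet normal 0.385 -0.050 0.921
outer loop
vertex -0.251 1.633 -2.547
vertex 0.079 2.54 -2.636
vertex -1.803 2.265 -1.864
endloop
endfacet
facet normal 0.341 0.936 -0.093
outer loop
vertex -1.473 3.173 -1.953
vertex 0.079 2.54 -2.636
vertex -2.209 3.267 -3.713
endloop
endfacet
facet normal -0.385 0.050 -0.921
outer loop
vertex -0.657 2.635 -4.396
vertex -0.987 1.727 -4.307
vertex -2.209 3.267 -3.713
endloop
endfacet
facet normal 0.341 0.936 -0.092
outer loop
vertex -2.209 3.267 -3.713
vertex 0.079 2.54 -2.636
vertex -0.657 2.635 -4.396
endloop
endfacet
facet normal 0.858 -0.349 -0.377
outer loop
vertex -0.657 2.635 -4.396
vertex -0.251 1.633 -2.547
vertex -0.987 1.727 -4.307
endloop
endfacet
facet normal 0.858 -0.349 -0.378
outer loop
vertex 0.079 2.54 -2.636
vertex -0.251 1.633 -2.547
vertex -0.657 2.635 -4.396
endloop
endfacet

endsolid


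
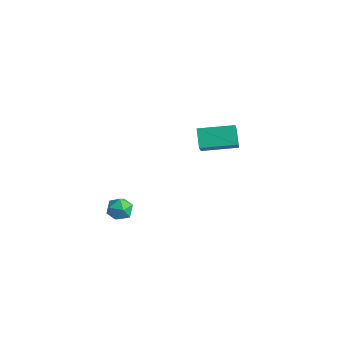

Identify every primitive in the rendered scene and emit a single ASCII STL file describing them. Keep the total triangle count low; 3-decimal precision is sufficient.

solid 
facet normal -0.034 0.685 0.728
outer loop
vertex 2.132 -2.623 0.204
vertex 2.467 -3.169 0.733
vertex 2.957 -2.669 0.286
endloop
endfacet
facet normal 0.046 0.995 0.091
outer loop
vertex 2.132 -2.623 0.204
vertex 2.957 -2.669 0.286
vertex 2.618 -2.584 -0.468
endloop
endfacet
facet normal -0.505 0.802 -0.319
outer loop
vertex 2.132 -2.623 0.204
vertex 2.618 -2.584 -0.468
vertex 1.919 -3.032 -0.487
endloop
endfacet
facet normal -0.926 0.372 0.065
outer loop
vertex 2.132 -2.623 0.204
vertex 1.919 -3.032 -0.487
vertex 1.826 -3.394 0.255
endloop
endfacet
facet normal -0.636 0.299 0.712
outer loop
vertex 2.132 -2.623 0.204
vertex 1.826 -3.394 0.255
vertex 2.467 -3.169 0.733
endloop
endfacet
facet normal 0.642 0.738 -0.206
outer loop
vertex 2.618 -2.584 -0.468
vertex 2.957 -2.669 0.286
vertex 3.254 -3.106 -0.355
endloop
endfacet
facet normal 0.513 0.235 0.826
outer loop
vertex 2.957 -2.669 0.286
vertex 2.467 -3.169 0.733
vertex 3.161 -3.468 0.387
endloop
endfacet
facet normal -0.460 -0.387 0.799
outer loop
vertex 2.467 -3.169 0.733
vertex 1.826 -3.394 0.255
vertex 2.462 -3.916 0.368
endloop
endfacet
facet normal -0.931 -0.269 -0.248
outer loop
vertex 1.826 -3.394 0.255
vertex 1.919 -3.032 -0.487
vertex 2.123 -3.831 -0.386
endloop
endfacet
facet normal -0.250 0.426 -0.869
outer loop
vertex 1.919 -3.032 -0.487
vertex 2.618 -2.584 -0.468
vertex 2.613 -3.331 -0.833
endloop
endfacet
facet normal 0.926 -0.372 -0.065
outer loop
vertex 2.948 -3.877 -0.304
vertex 3.254 -3.106 -0.355
vertex 3.161 -3.468 0.387
endloop
endfacet
facet normal 0.505 -0.802 0.319
outer loop
vertex 2.948 -3.877 -0.304
vertex 3.161 -3.468 0.387
vertex 2.462 -3.916 0.368
endloop
endfacet
facet normal -0.046 -0.995 -0.091
outer loop
vertex 2.948 -3.877 -0.304
vertex 2.462 -3.916 0.368
vertex 2.123 -3.831 -0.386
endloop
endfacet
facet normal 0.034 -0.685 -0.728
outer loop
vertex 2.948 -3.877 -0.304
vertex 2.123 -3.831 -0.386
vertex 2.613 -3.331 -0.833
endloop
endfacet
facet normal 0.636 -0.299 -0.712
outer loop
vertex 2.948 -3.877 -0.304
vertex 2.613 -3.331 -0.833
vertex 3.254 -3.106 -0.355
endloop
endfacet
facet normal 0.931 0.269 0.248
outer loop
vertex 3.161 -3.468 0.387
vertex 3.254 -3.106 -0.355
vertex 2.957 -2.669 0.286
endloop
endfacet
facet normal 0.250 -0.426 0.869
outer loop
vertex 2.462 -3.916 0.368
vertex 3.161 -3.468 0.387
vertex 2.467 -3.169 0.733
endloop
endfacet
facet normal -0.642 -0.738 0.206
outer loop
vertex 2.123 -3.831 -0.386
vertex 2.462 -3.916 0.368
vertex 1.826 -3.394 0.255
endloop
endfacet
facet normal -0.513 -0.235 -0.826
outer loop
vertex 2.613 -3.331 -0.833
vertex 2.123 -3.831 -0.386
vertex 1.919 -3.032 -0.487
endloop
endfacet
facet normal 0.460 0.387 -0.799
outer loop
vertex 3.254 -3.106 -0.355
vertex 2.613 -3.331 -0.833
vertex 2.618 -2.584 -0.468
endloop
endfacet
facet normal -0.607 0.363 0.707
outer loop
vertex 2.006 2.586 3.474
vertex 3.306 4.281 3.719
vertex 0.913 3.638 1.994
endloop
endfacet
facet normal -0.604 -0.788 -0.114
outer loop
vertex 1.714 3.159 1.061
vertex 2.006 2.586 3.474
vertex 0.913 3.638 1.994
endloop
endfacet
facet normal -0.607 0.363 0.707
outer loop
vertex 0.913 3.638 1.994
vertex 3.306 4.281 3.719
vertex 2.212 5.334 2.239
endloop
endfacet
facet normal -0.516 0.496 -0.698
outer loop
vertex 2.212 5.334 2.239
vertex 1.714 3.159 1.061
vertex 0.913 3.638 1.994
endloop
endfacet
facet normal 0.516 -0.497 0.698
outer loop
vertex 2.006 2.586 3.474
vertex 4.107 3.802 2.786
vertex 3.306 4.281 3.719
endloop
endfacet
facet normal -0.605 -0.788 -0.114
outer loop
vertex 2.808 2.106 2.541
vertex 2.006 2.586 3.474
vertex 1.714 3.159 1.061
endloop
endfacet
facet normal 0.516 -0.496 0.699
outer loop
vertex 2.808 2.106 2.541
vertex 4.107 3.802 2.786
vertex 2.006 2.586 3.474
endloop
endfacet
facet normal 0.604 0.788 0.114
outer loop
vertex 3.306 4.281 3.719
vertex 4.107 3.802 2.786
vertex 2.212 5.334 2.239
endloop
endfacet
facet normal -0.516 0.496 -0.698
outer loop
vertex 3.014 4.854 1.306
vertex 1.714 3.159 1.061
vertex 2.212 5.334 2.239
endloop
endfacet
facet normal 0.604 0.788 0.114
outer loop
vertex 2.212 5.334 2.239
vertex 4.107 3.802 2.786
vertex 3.014 4.854 1.306
endloop
endfacet
facet normal 0.607 -0.363 -0.707
outer loop
vertex 3.014 4.854 1.306
vertex 2.808 2.106 2.541
vertex 1.714 3.159 1.061
endloop
endfacet
facet normal 0.607 -0.363 -0.707
outer loop
vertex 4.107 3.802 2.786
vertex 2.808 2.106 2.541
vertex 3.014 4.854 1.306
endloop
endfacet

endsolid


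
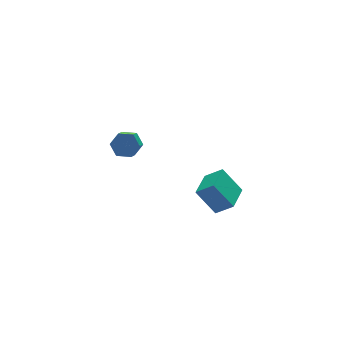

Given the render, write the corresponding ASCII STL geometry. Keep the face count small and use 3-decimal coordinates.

solid 
facet normal -0.711 -0.692 0.126
outer loop
vertex -2.092 -4.432 3.37
vertex -2.938 -3.733 2.437
vertex -1.307 -5.516 1.844
endloop
endfacet
facet normal 0.587 -0.486 0.647
outer loop
vertex 0.058 -4.187 1.603
vertex -2.092 -4.432 3.37
vertex -1.307 -5.516 1.844
endloop
endfacet
facet normal -0.711 -0.692 0.126
outer loop
vertex -1.307 -5.516 1.844
vertex -2.938 -3.733 2.437
vertex -2.152 -4.817 0.912
endloop
endfacet
facet normal 0.387 -0.534 -0.752
outer loop
vertex -2.152 -4.817 0.912
vertex 0.058 -4.187 1.603
vertex -1.307 -5.516 1.844
endloop
endfacet
facet normal -0.387 0.534 0.751
outer loop
vertex -2.092 -4.432 3.37
vertex -1.573 -2.404 2.196
vertex -2.938 -3.733 2.437
endloop
endfacet
facet normal 0.588 -0.485 0.648
outer loop
vertex -0.728 -3.103 3.128
vertex -2.092 -4.432 3.37
vertex 0.058 -4.187 1.603
endloop
endfacet
facet normal -0.387 0.534 0.752
outer loop
vertex -0.728 -3.103 3.128
vertex -1.573 -2.404 2.196
vertex -2.092 -4.432 3.37
endloop
endfacet
facet normal -0.587 0.486 -0.648
outer loop
vertex -2.938 -3.733 2.437
vertex -1.573 -2.404 2.196
vertex -2.152 -4.817 0.912
endloop
endfacet
facet normal 0.387 -0.534 -0.751
outer loop
vertex -0.788 -3.488 0.67
vertex 0.058 -4.187 1.603
vertex -2.152 -4.817 0.912
endloop
endfacet
facet normal -0.588 0.485 -0.647
outer loop
vertex -2.152 -4.817 0.912
vertex -1.573 -2.404 2.196
vertex -0.788 -3.488 0.67
endloop
endfacet
facet normal 0.711 0.692 -0.126
outer loop
vertex -0.788 -3.488 0.67
vertex -0.728 -3.103 3.128
vertex 0.058 -4.187 1.603
endloop
endfacet
facet normal 0.711 0.692 -0.126
outer loop
vertex -1.573 -2.404 2.196
vertex -0.728 -3.103 3.128
vertex -0.788 -3.488 0.67
endloop
endfacet
facet normal 0.475 0.604 -0.640
outer loop
vertex -2.836 4.311 1.239
vertex -3.523 4.159 0.586
vertex -3.605 4.884 1.21
endloop
endfacet
facet normal 0.364 0.527 0.768
outer loop
vertex -2.836 4.311 1.239
vertex -3.605 4.884 1.21
vertex -3.51 3.452 2.147
endloop
endfacet
facet normal 0.364 0.527 0.768
outer loop
vertex -3.51 3.452 2.147
vertex -3.605 4.884 1.21
vertex -4.279 4.026 2.118
endloop
endfacet
facet normal -0.475 -0.604 0.640
outer loop
vertex -3.51 3.452 2.147
vertex -4.279 4.026 2.118
vertex -4.197 3.301 1.494
endloop
endfacet
facet normal 0.475 0.604 -0.640
outer loop
vertex -3.605 4.884 1.21
vertex -3.523 4.159 0.586
vertex -4.292 4.733 0.557
endloop
endfacet
facet normal -0.512 0.781 0.358
outer loop
vertex -3.605 4.884 1.21
vertex -4.292 4.733 0.557
vertex -4.279 4.026 2.118
endloop
endfacet
facet normal -0.513 0.780 0.358
outer loop
vertex -4.279 4.026 2.118
vertex -4.292 4.733 0.557
vertex -4.966 3.874 1.465
endloop
endfacet
facet normal -0.475 -0.604 0.640
outer loop
vertex -4.279 4.026 2.118
vertex -4.966 3.874 1.465
vertex -4.197 3.301 1.494
endloop
endfacet
facet normal 0.475 0.604 -0.640
outer loop
vertex -4.292 4.733 0.557
vertex -3.523 4.159 0.586
vertex -4.21 4.008 -0.067
endloop
endfacet
facet normal -0.876 0.254 -0.410
outer loop
vertex -4.292 4.733 0.557
vertex -4.21 4.008 -0.067
vertex -4.966 3.874 1.465
endloop
endfacet
facet normal -0.876 0.254 -0.410
outer loop
vertex -4.966 3.874 1.465
vertex -4.21 4.008 -0.067
vertex -4.884 3.149 0.841
endloop
endfacet
facet normal -0.475 -0.604 0.640
outer loop
vertex -4.966 3.874 1.465
vertex -4.884 3.149 0.841
vertex -4.197 3.301 1.494
endloop
endfacet
facet normal 0.475 0.604 -0.640
outer loop
vertex -4.21 4.008 -0.067
vertex -3.523 4.159 0.586
vertex -3.441 3.434 -0.038
endloop
endfacet
facet normal -0.364 -0.527 -0.768
outer loop
vertex -4.21 4.008 -0.067
vertex -3.441 3.434 -0.038
vertex -4.884 3.149 0.841
endloop
endfacet
facet normal -0.364 -0.527 -0.768
outer loop
vertex -4.884 3.149 0.841
vertex -3.441 3.434 -0.038
vertex -4.115 2.576 0.87
endloop
endfacet
facet normal -0.475 -0.604 0.640
outer loop
vertex -4.884 3.149 0.841
vertex -4.115 2.576 0.87
vertex -4.197 3.301 1.494
endloop
endfacet
facet normal 0.475 0.604 -0.640
outer loop
vertex -3.441 3.434 -0.038
vertex -3.523 4.159 0.586
vertex -2.754 3.586 0.615
endloop
endfacet
facet normal 0.512 -0.781 -0.357
outer loop
vertex -3.441 3.434 -0.038
vertex -2.754 3.586 0.615
vertex -4.115 2.576 0.87
endloop
endfacet
facet normal 0.512 -0.781 -0.358
outer loop
vertex -4.115 2.576 0.87
vertex -2.754 3.586 0.615
vertex -3.428 2.727 1.523
endloop
endfacet
facet normal -0.475 -0.604 0.640
outer loop
vertex -4.115 2.576 0.87
vertex -3.428 2.727 1.523
vertex -4.197 3.301 1.494
endloop
endfacet
facet normal 0.475 0.604 -0.640
outer loop
vertex -2.754 3.586 0.615
vertex -3.523 4.159 0.586
vertex -2.836 4.311 1.239
endloop
endfacet
facet normal 0.876 -0.254 0.410
outer loop
vertex -2.754 3.586 0.615
vertex -2.836 4.311 1.239
vertex -3.428 2.727 1.523
endloop
endfacet
facet normal 0.876 -0.254 0.410
outer loop
vertex -3.428 2.727 1.523
vertex -2.836 4.311 1.239
vertex -3.51 3.452 2.147
endloop
endfacet
facet normal -0.475 -0.604 0.640
outer loop
vertex -3.428 2.727 1.523
vertex -3.51 3.452 2.147
vertex -4.197 3.301 1.494
endloop
endfacet

endsolid


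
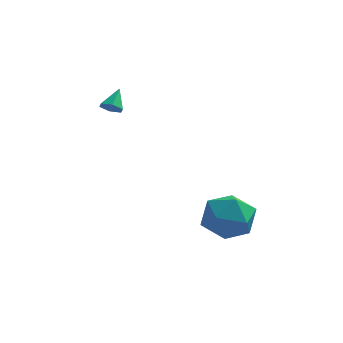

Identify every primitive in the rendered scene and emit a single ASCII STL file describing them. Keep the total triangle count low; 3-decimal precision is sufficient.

solid 
facet normal -0.189 -0.741 -0.644
outer loop
vertex -1.932 0.527 1.139
vertex -2.434 0.693 1.095
vertex -2.063 0.883 0.768
endloop
endfacet
facet normal 0.950 0.310 -0.038
outer loop
vertex -1.932 0.527 1.139
vertex -2.063 0.883 0.768
vertex -2.226 1.507 1.805
endloop
endfacet
facet normal -0.190 -0.740 -0.645
outer loop
vertex -2.063 0.883 0.768
vertex -2.434 0.693 1.095
vertex -2.564 1.049 0.725
endloop
endfacet
facet normal 0.315 0.834 -0.452
outer loop
vertex -2.063 0.883 0.768
vertex -2.564 1.049 0.725
vertex -2.226 1.507 1.805
endloop
endfacet
facet normal -0.188 -0.740 -0.646
outer loop
vertex -2.564 1.049 0.725
vertex -2.434 0.693 1.095
vertex -2.935 0.858 1.052
endloop
endfacet
facet normal -0.564 0.809 -0.167
outer loop
vertex -2.564 1.049 0.725
vertex -2.935 0.858 1.052
vertex -2.226 1.507 1.805
endloop
endfacet
facet normal -0.188 -0.740 -0.646
outer loop
vertex -2.935 0.858 1.052
vertex -2.434 0.693 1.095
vertex -2.805 0.502 1.422
endloop
endfacet
facet normal -0.805 0.260 0.533
outer loop
vertex -2.935 0.858 1.052
vertex -2.805 0.502 1.422
vertex -2.226 1.507 1.805
endloop
endfacet
facet normal -0.187 -0.741 -0.645
outer loop
vertex -2.805 0.502 1.422
vertex -2.434 0.693 1.095
vertex -2.303 0.337 1.466
endloop
endfacet
facet normal -0.170 -0.264 0.949
outer loop
vertex -2.805 0.502 1.422
vertex -2.303 0.337 1.466
vertex -2.226 1.507 1.805
endloop
endfacet
facet normal -0.189 -0.741 -0.644
outer loop
vertex -2.303 0.337 1.466
vertex -2.434 0.693 1.095
vertex -1.932 0.527 1.139
endloop
endfacet
facet normal 0.708 -0.239 0.664
outer loop
vertex -2.303 0.337 1.466
vertex -1.932 0.527 1.139
vertex -2.226 1.507 1.805
endloop
endfacet
facet normal -0.146 0.989 -0.012
outer loop
vertex 2.901 -0.181 -4.224
vertex 1.719 -0.352 -3.928
vertex 2.562 -0.217 -3.042
endloop
endfacet
facet normal 0.525 0.833 0.176
outer loop
vertex 2.901 -0.181 -4.224
vertex 2.562 -0.217 -3.042
vertex 3.59 -0.788 -3.404
endloop
endfacet
facet normal 0.819 0.453 -0.353
outer loop
vertex 2.901 -0.181 -4.224
vertex 3.59 -0.788 -3.404
vertex 3.382 -1.276 -4.514
endloop
endfacet
facet normal 0.330 0.375 -0.866
outer loop
vertex 2.901 -0.181 -4.224
vertex 3.382 -1.276 -4.514
vertex 2.226 -1.006 -4.838
endloop
endfacet
facet normal -0.266 0.706 -0.656
outer loop
vertex 2.901 -0.181 -4.224
vertex 2.226 -1.006 -4.838
vertex 1.719 -0.352 -3.928
endloop
endfacet
facet normal 0.500 0.420 0.757
outer loop
vertex 3.59 -0.788 -3.404
vertex 2.562 -0.217 -3.042
vertex 2.834 -1.334 -2.602
endloop
endfacet
facet normal -0.585 0.672 0.454
outer loop
vertex 2.562 -0.217 -3.042
vertex 1.719 -0.352 -3.928
vertex 1.678 -1.064 -2.926
endloop
endfacet
facet normal -0.779 0.215 -0.589
outer loop
vertex 1.719 -0.352 -3.928
vertex 2.226 -1.006 -4.838
vertex 1.47 -1.552 -4.036
endloop
endfacet
facet normal 0.185 -0.321 -0.929
outer loop
vertex 2.226 -1.006 -4.838
vertex 3.382 -1.276 -4.514
vertex 2.498 -2.123 -4.398
endloop
endfacet
facet normal 0.976 -0.194 -0.098
outer loop
vertex 3.382 -1.276 -4.514
vertex 3.59 -0.788 -3.404
vertex 3.341 -1.988 -3.512
endloop
endfacet
facet normal -0.330 -0.375 0.866
outer loop
vertex 2.159 -2.159 -3.216
vertex 2.834 -1.334 -2.602
vertex 1.678 -1.064 -2.926
endloop
endfacet
facet normal -0.819 -0.453 0.353
outer loop
vertex 2.159 -2.159 -3.216
vertex 1.678 -1.064 -2.926
vertex 1.47 -1.552 -4.036
endloop
endfacet
facet normal -0.525 -0.833 -0.176
outer loop
vertex 2.159 -2.159 -3.216
vertex 1.47 -1.552 -4.036
vertex 2.498 -2.123 -4.398
endloop
endfacet
facet normal 0.146 -0.989 0.012
outer loop
vertex 2.159 -2.159 -3.216
vertex 2.498 -2.123 -4.398
vertex 3.341 -1.988 -3.512
endloop
endfacet
facet normal 0.266 -0.706 0.656
outer loop
vertex 2.159 -2.159 -3.216
vertex 3.341 -1.988 -3.512
vertex 2.834 -1.334 -2.602
endloop
endfacet
facet normal -0.185 0.321 0.929
outer loop
vertex 1.678 -1.064 -2.926
vertex 2.834 -1.334 -2.602
vertex 2.562 -0.217 -3.042
endloop
endfacet
facet normal -0.976 0.194 0.098
outer loop
vertex 1.47 -1.552 -4.036
vertex 1.678 -1.064 -2.926
vertex 1.719 -0.352 -3.928
endloop
endfacet
facet normal -0.500 -0.420 -0.757
outer loop
vertex 2.498 -2.123 -4.398
vertex 1.47 -1.552 -4.036
vertex 2.226 -1.006 -4.838
endloop
endfacet
facet normal 0.585 -0.672 -0.454
outer loop
vertex 3.341 -1.988 -3.512
vertex 2.498 -2.123 -4.398
vertex 3.382 -1.276 -4.514
endloop
endfacet
facet normal 0.779 -0.215 0.589
outer loop
vertex 2.834 -1.334 -2.602
vertex 3.341 -1.988 -3.512
vertex 3.59 -0.788 -3.404
endloop
endfacet

endsolid


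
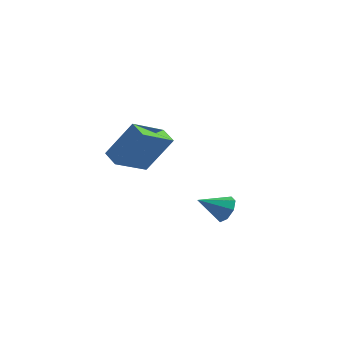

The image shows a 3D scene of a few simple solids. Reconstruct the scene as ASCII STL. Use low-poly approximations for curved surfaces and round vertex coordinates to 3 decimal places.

solid 
facet normal 0.652 0.576 -0.494
outer loop
vertex 2.094 1.211 1.108
vertex 1.604 1.576 0.887
vertex 1.988 1.591 1.411
endloop
endfacet
facet normal 0.379 -0.510 0.772
outer loop
vertex 2.094 1.211 1.108
vertex 1.988 1.591 1.411
vertex 0.776 0.844 1.513
endloop
endfacet
facet normal 0.651 0.577 -0.493
outer loop
vertex 1.988 1.591 1.411
vertex 1.604 1.576 0.887
vertex 1.656 1.962 1.407
endloop
endfacet
facet normal 0.050 0.055 0.997
outer loop
vertex 1.988 1.591 1.411
vertex 1.656 1.962 1.407
vertex 0.776 0.844 1.513
endloop
endfacet
facet normal 0.651 0.577 -0.493
outer loop
vertex 1.656 1.962 1.407
vertex 1.604 1.576 0.887
vertex 1.294 2.107 1.099
endloop
endfacet
facet normal -0.471 0.443 0.763
outer loop
vertex 1.656 1.962 1.407
vertex 1.294 2.107 1.099
vertex 0.776 0.844 1.513
endloop
endfacet
facet normal 0.651 0.577 -0.493
outer loop
vertex 1.294 2.107 1.099
vertex 1.604 1.576 0.887
vertex 1.113 1.941 0.666
endloop
endfacet
facet normal -0.880 0.428 0.204
outer loop
vertex 1.294 2.107 1.099
vertex 1.113 1.941 0.666
vertex 0.776 0.844 1.513
endloop
endfacet
facet normal 0.651 0.578 -0.493
outer loop
vertex 1.113 1.941 0.666
vertex 1.604 1.576 0.887
vertex 1.22 1.562 0.363
endloop
endfacet
facet normal -0.936 0.016 -0.351
outer loop
vertex 1.113 1.941 0.666
vertex 1.22 1.562 0.363
vertex 0.776 0.844 1.513
endloop
endfacet
facet normal 0.652 0.576 -0.493
outer loop
vertex 1.22 1.562 0.363
vertex 1.604 1.576 0.887
vertex 1.551 1.19 0.366
endloop
endfacet
facet normal -0.608 -0.546 -0.576
outer loop
vertex 1.22 1.562 0.363
vertex 1.551 1.19 0.366
vertex 0.776 0.844 1.513
endloop
endfacet
facet normal 0.652 0.576 -0.493
outer loop
vertex 1.551 1.19 0.366
vertex 1.604 1.576 0.887
vertex 1.913 1.045 0.675
endloop
endfacet
facet normal -0.085 -0.937 -0.340
outer loop
vertex 1.551 1.19 0.366
vertex 1.913 1.045 0.675
vertex 0.776 0.844 1.513
endloop
endfacet
facet normal 0.652 0.576 -0.493
outer loop
vertex 1.913 1.045 0.675
vertex 1.604 1.576 0.887
vertex 2.094 1.211 1.108
endloop
endfacet
facet normal 0.323 -0.921 0.218
outer loop
vertex 1.913 1.045 0.675
vertex 2.094 1.211 1.108
vertex 0.776 0.844 1.513
endloop
endfacet
facet normal -0.780 0.520 0.349
outer loop
vertex -3.357 3.634 3.726
vertex -2.726 5.084 2.976
vertex -4.365 3.223 2.084
endloop
endfacet
facet normal -0.360 -0.829 0.429
outer loop
vertex -3.694 2.776 1.784
vertex -3.357 3.634 3.726
vertex -4.365 3.223 2.084
endloop
endfacet
facet normal -0.780 0.520 0.349
outer loop
vertex -4.365 3.223 2.084
vertex -2.726 5.084 2.976
vertex -3.734 4.673 1.334
endloop
endfacet
facet normal -0.512 -0.209 -0.834
outer loop
vertex -3.734 4.673 1.334
vertex -3.694 2.776 1.784
vertex -4.365 3.223 2.084
endloop
endfacet
facet normal 0.512 0.209 0.834
outer loop
vertex -3.357 3.634 3.726
vertex -2.055 4.637 2.676
vertex -2.726 5.084 2.976
endloop
endfacet
facet normal -0.360 -0.829 0.429
outer loop
vertex -2.686 3.187 3.426
vertex -3.357 3.634 3.726
vertex -3.694 2.776 1.784
endloop
endfacet
facet normal 0.512 0.209 0.834
outer loop
vertex -2.686 3.187 3.426
vertex -2.055 4.637 2.676
vertex -3.357 3.634 3.726
endloop
endfacet
facet normal 0.360 0.829 -0.429
outer loop
vertex -2.726 5.084 2.976
vertex -2.055 4.637 2.676
vertex -3.734 4.673 1.334
endloop
endfacet
facet normal -0.512 -0.209 -0.834
outer loop
vertex -3.063 4.226 1.034
vertex -3.694 2.776 1.784
vertex -3.734 4.673 1.334
endloop
endfacet
facet normal 0.360 0.829 -0.429
outer loop
vertex -3.734 4.673 1.334
vertex -2.055 4.637 2.676
vertex -3.063 4.226 1.034
endloop
endfacet
facet normal 0.780 -0.520 -0.349
outer loop
vertex -3.063 4.226 1.034
vertex -2.686 3.187 3.426
vertex -3.694 2.776 1.784
endloop
endfacet
facet normal 0.780 -0.520 -0.349
outer loop
vertex -2.055 4.637 2.676
vertex -2.686 3.187 3.426
vertex -3.063 4.226 1.034
endloop
endfacet

endsolid


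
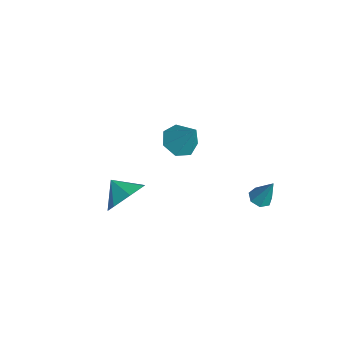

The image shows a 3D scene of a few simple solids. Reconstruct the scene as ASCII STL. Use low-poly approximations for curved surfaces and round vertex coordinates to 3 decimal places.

solid 
facet normal -0.451 -0.309 -0.837
outer loop
vertex -1.395 1.392 -3.152
vertex -2.126 1.766 -2.896
vertex -1.487 2.102 -3.364
endloop
endfacet
facet normal 0.991 0.105 -0.080
outer loop
vertex -1.395 1.392 -3.152
vertex -1.487 2.102 -3.364
vertex -1.354 2.294 -1.464
endloop
endfacet
facet normal -0.451 -0.309 -0.837
outer loop
vertex -1.487 2.102 -3.364
vertex -2.126 1.766 -2.896
vertex -2.06 2.558 -3.224
endloop
endfacet
facet normal 0.600 0.791 -0.122
outer loop
vertex -1.487 2.102 -3.364
vertex -2.06 2.558 -3.224
vertex -1.354 2.294 -1.464
endloop
endfacet
facet normal -0.451 -0.309 -0.837
outer loop
vertex -2.06 2.558 -3.224
vertex -2.126 1.766 -2.896
vertex -2.683 2.419 -2.837
endloop
endfacet
facet normal -0.102 0.977 0.187
outer loop
vertex -2.06 2.558 -3.224
vertex -2.683 2.419 -2.837
vertex -1.354 2.294 -1.464
endloop
endfacet
facet normal -0.451 -0.309 -0.837
outer loop
vertex -2.683 2.419 -2.837
vertex -2.126 1.766 -2.896
vertex -2.886 1.787 -2.494
endloop
endfacet
facet normal -0.588 0.524 0.617
outer loop
vertex -2.683 2.419 -2.837
vertex -2.886 1.787 -2.494
vertex -1.354 2.294 -1.464
endloop
endfacet
facet normal -0.451 -0.308 -0.837
outer loop
vertex -2.886 1.787 -2.494
vertex -2.126 1.766 -2.896
vertex -2.517 1.14 -2.455
endloop
endfacet
facet normal -0.490 -0.229 0.841
outer loop
vertex -2.886 1.787 -2.494
vertex -2.517 1.14 -2.455
vertex -1.354 2.294 -1.464
endloop
endfacet
facet normal -0.450 -0.309 -0.838
outer loop
vertex -2.517 1.14 -2.455
vertex -2.126 1.766 -2.896
vertex -1.853 0.964 -2.747
endloop
endfacet
facet normal 0.116 -0.712 0.693
outer loop
vertex -2.517 1.14 -2.455
vertex -1.853 0.964 -2.747
vertex -1.354 2.294 -1.464
endloop
endfacet
facet normal -0.451 -0.309 -0.837
outer loop
vertex -1.853 0.964 -2.747
vertex -2.126 1.766 -2.896
vertex -1.395 1.392 -3.152
endloop
endfacet
facet normal 0.776 -0.564 0.282
outer loop
vertex -1.853 0.964 -2.747
vertex -1.395 1.392 -3.152
vertex -1.354 2.294 -1.464
endloop
endfacet
facet normal -0.283 -0.283 -0.917
outer loop
vertex 4.095 3.534 -1.553
vertex 3.609 3.689 -1.451
vertex 4.0 3.963 -1.656
endloop
endfacet
facet normal 0.977 0.210 -0.025
outer loop
vertex 4.095 3.534 -1.553
vertex 4.0 3.963 -1.656
vertex 4.011 4.091 -0.149
endloop
endfacet
facet normal -0.282 -0.283 -0.917
outer loop
vertex 4.0 3.963 -1.656
vertex 3.609 3.689 -1.451
vertex 3.611 4.185 -1.605
endloop
endfacet
facet normal 0.486 0.870 -0.077
outer loop
vertex 4.0 3.963 -1.656
vertex 3.611 4.185 -1.605
vertex 4.011 4.091 -0.149
endloop
endfacet
facet normal -0.284 -0.283 -0.916
outer loop
vertex 3.611 4.185 -1.605
vertex 3.609 3.689 -1.451
vertex 3.22 4.034 -1.437
endloop
endfacet
facet normal -0.302 0.942 0.144
outer loop
vertex 3.611 4.185 -1.605
vertex 3.22 4.034 -1.437
vertex 4.011 4.091 -0.149
endloop
endfacet
facet normal -0.283 -0.282 -0.917
outer loop
vertex 3.22 4.034 -1.437
vertex 3.609 3.689 -1.451
vertex 3.122 3.622 -1.28
endloop
endfacet
facet normal -0.799 0.371 0.474
outer loop
vertex 3.22 4.034 -1.437
vertex 3.122 3.622 -1.28
vertex 4.011 4.091 -0.149
endloop
endfacet
facet normal -0.283 -0.284 -0.916
outer loop
vertex 3.122 3.622 -1.28
vertex 3.609 3.689 -1.451
vertex 3.391 3.261 -1.251
endloop
endfacet
facet normal -0.625 -0.413 0.663
outer loop
vertex 3.122 3.622 -1.28
vertex 3.391 3.261 -1.251
vertex 4.011 4.091 -0.149
endloop
endfacet
facet normal -0.282 -0.285 -0.916
outer loop
vertex 3.391 3.261 -1.251
vertex 3.609 3.689 -1.451
vertex 3.824 3.222 -1.372
endloop
endfacet
facet normal 0.085 -0.818 0.568
outer loop
vertex 3.391 3.261 -1.251
vertex 3.824 3.222 -1.372
vertex 4.011 4.091 -0.149
endloop
endfacet
facet normal -0.283 -0.285 -0.916
outer loop
vertex 3.824 3.222 -1.372
vertex 3.609 3.689 -1.451
vertex 4.095 3.534 -1.553
endloop
endfacet
facet normal 0.799 -0.541 0.263
outer loop
vertex 3.824 3.222 -1.372
vertex 4.095 3.534 -1.553
vertex 4.011 4.091 -0.149
endloop
endfacet
facet normal 0.708 0.467 -0.530
outer loop
vertex 2.61 -2.171 -1.594
vertex 1.939 -1.47 -1.873
vertex 2.546 -1.475 -1.066
endloop
endfacet
facet normal 0.076 -0.598 0.798
outer loop
vertex 2.61 -2.171 -1.594
vertex 2.546 -1.475 -1.066
vertex 1.181 -1.97 -1.307
endloop
endfacet
facet normal 0.708 0.467 -0.530
outer loop
vertex 2.546 -1.475 -1.066
vertex 1.939 -1.47 -1.873
vertex 2.024 -0.775 -1.146
endloop
endfacet
facet normal -0.169 -0.013 0.986
outer loop
vertex 2.546 -1.475 -1.066
vertex 2.024 -0.775 -1.146
vertex 1.181 -1.97 -1.307
endloop
endfacet
facet normal 0.708 0.467 -0.530
outer loop
vertex 2.024 -0.775 -1.146
vertex 1.939 -1.47 -1.873
vertex 1.438 -0.598 -1.773
endloop
endfacet
facet normal -0.632 0.353 0.690
outer loop
vertex 2.024 -0.775 -1.146
vertex 1.438 -0.598 -1.773
vertex 1.181 -1.97 -1.307
endloop
endfacet
facet normal 0.708 0.467 -0.530
outer loop
vertex 1.438 -0.598 -1.773
vertex 1.939 -1.47 -1.873
vertex 1.229 -1.079 -2.476
endloop
endfacet
facet normal -0.965 0.226 0.132
outer loop
vertex 1.438 -0.598 -1.773
vertex 1.229 -1.079 -2.476
vertex 1.181 -1.97 -1.307
endloop
endfacet
facet normal 0.708 0.468 -0.530
outer loop
vertex 1.229 -1.079 -2.476
vertex 1.939 -1.47 -1.873
vertex 1.554 -1.853 -2.725
endloop
endfacet
facet normal -0.916 -0.299 -0.266
outer loop
vertex 1.229 -1.079 -2.476
vertex 1.554 -1.853 -2.725
vertex 1.181 -1.97 -1.307
endloop
endfacet
facet normal 0.708 0.467 -0.530
outer loop
vertex 1.554 -1.853 -2.725
vertex 1.939 -1.47 -1.873
vertex 2.169 -2.34 -2.333
endloop
endfacet
facet normal -0.523 -0.827 -0.206
outer loop
vertex 1.554 -1.853 -2.725
vertex 2.169 -2.34 -2.333
vertex 1.181 -1.97 -1.307
endloop
endfacet
facet normal 0.708 0.467 -0.529
outer loop
vertex 2.169 -2.34 -2.333
vertex 1.939 -1.47 -1.873
vertex 2.61 -2.171 -1.594
endloop
endfacet
facet normal -0.081 -0.960 0.268
outer loop
vertex 2.169 -2.34 -2.333
vertex 2.61 -2.171 -1.594
vertex 1.181 -1.97 -1.307
endloop
endfacet

endsolid


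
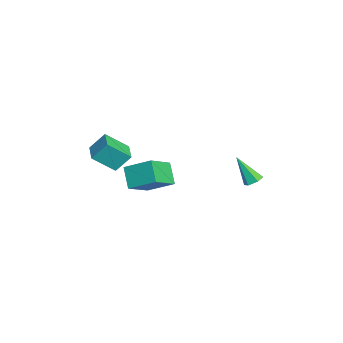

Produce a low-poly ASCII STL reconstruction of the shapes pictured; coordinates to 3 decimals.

solid 
facet normal -1.000 -0.003 -0.008
outer loop
vertex -0.613 -3.37 4.656
vertex -0.608 -2.06 3.541
vertex -0.602 -4.244 3.628
endloop
endfacet
facet normal -0.003 -0.762 0.648
outer loop
vertex 0.728 -4.24 3.639
vertex -0.613 -3.37 4.656
vertex -0.602 -4.244 3.628
endloop
endfacet
facet normal -1.000 -0.003 -0.008
outer loop
vertex -0.602 -4.244 3.628
vertex -0.608 -2.06 3.541
vertex -0.597 -2.934 2.513
endloop
endfacet
facet normal 0.008 -0.648 -0.761
outer loop
vertex -0.597 -2.934 2.513
vertex 0.728 -4.24 3.639
vertex -0.602 -4.244 3.628
endloop
endfacet
facet normal -0.008 0.648 0.761
outer loop
vertex -0.613 -3.37 4.656
vertex 0.722 -2.056 3.552
vertex -0.608 -2.06 3.541
endloop
endfacet
facet normal -0.003 -0.762 0.648
outer loop
vertex 0.717 -3.366 4.667
vertex -0.613 -3.37 4.656
vertex 0.728 -4.24 3.639
endloop
endfacet
facet normal -0.008 0.648 0.761
outer loop
vertex 0.717 -3.366 4.667
vertex 0.722 -2.056 3.552
vertex -0.613 -3.37 4.656
endloop
endfacet
facet normal 0.003 0.762 -0.648
outer loop
vertex -0.608 -2.06 3.541
vertex 0.722 -2.056 3.552
vertex -0.597 -2.934 2.513
endloop
endfacet
facet normal 0.008 -0.648 -0.761
outer loop
vertex 0.733 -2.93 2.524
vertex 0.728 -4.24 3.639
vertex -0.597 -2.934 2.513
endloop
endfacet
facet normal 0.003 0.762 -0.648
outer loop
vertex -0.597 -2.934 2.513
vertex 0.722 -2.056 3.552
vertex 0.733 -2.93 2.524
endloop
endfacet
facet normal 1.000 0.003 0.008
outer loop
vertex 0.733 -2.93 2.524
vertex 0.717 -3.366 4.667
vertex 0.728 -4.24 3.639
endloop
endfacet
facet normal 1.000 0.003 0.008
outer loop
vertex 0.722 -2.056 3.552
vertex 0.717 -3.366 4.667
vertex 0.733 -2.93 2.524
endloop
endfacet
facet normal -0.598 0.591 -0.542
outer loop
vertex 0.286 -1.389 2.197
vertex 0.923 0.037 3.05
vertex 1.341 -1.253 1.182
endloop
endfacet
facet normal -0.358 -0.801 -0.479
outer loop
vertex 2.517 -2.417 2.25
vertex 0.286 -1.389 2.197
vertex 1.341 -1.253 1.182
endloop
endfacet
facet normal -0.598 0.591 -0.542
outer loop
vertex 1.341 -1.253 1.182
vertex 0.923 0.037 3.05
vertex 1.978 0.173 2.035
endloop
endfacet
facet normal 0.718 0.092 -0.690
outer loop
vertex 1.978 0.173 2.035
vertex 2.517 -2.417 2.25
vertex 1.341 -1.253 1.182
endloop
endfacet
facet normal -0.718 -0.092 0.690
outer loop
vertex 0.286 -1.389 2.197
vertex 2.099 -1.127 4.118
vertex 0.923 0.037 3.05
endloop
endfacet
facet normal -0.358 -0.801 -0.479
outer loop
vertex 1.462 -2.553 3.265
vertex 0.286 -1.389 2.197
vertex 2.517 -2.417 2.25
endloop
endfacet
facet normal -0.718 -0.092 0.690
outer loop
vertex 1.462 -2.553 3.265
vertex 2.099 -1.127 4.118
vertex 0.286 -1.389 2.197
endloop
endfacet
facet normal 0.358 0.801 0.479
outer loop
vertex 0.923 0.037 3.05
vertex 2.099 -1.127 4.118
vertex 1.978 0.173 2.035
endloop
endfacet
facet normal 0.718 0.092 -0.690
outer loop
vertex 3.154 -0.991 3.103
vertex 2.517 -2.417 2.25
vertex 1.978 0.173 2.035
endloop
endfacet
facet normal 0.358 0.801 0.479
outer loop
vertex 1.978 0.173 2.035
vertex 2.099 -1.127 4.118
vertex 3.154 -0.991 3.103
endloop
endfacet
facet normal 0.598 -0.591 0.542
outer loop
vertex 3.154 -0.991 3.103
vertex 1.462 -2.553 3.265
vertex 2.517 -2.417 2.25
endloop
endfacet
facet normal 0.598 -0.591 0.542
outer loop
vertex 2.099 -1.127 4.118
vertex 1.462 -2.553 3.265
vertex 3.154 -0.991 3.103
endloop
endfacet
facet normal 0.360 0.455 -0.815
outer loop
vertex 3.121 4.034 2.379
vertex 2.659 4.401 2.38
vertex 3.15 4.543 2.676
endloop
endfacet
facet normal 0.806 -0.332 0.490
outer loop
vertex 3.121 4.034 2.379
vertex 3.15 4.543 2.676
vertex 1.981 3.539 3.92
endloop
endfacet
facet normal 0.359 0.456 -0.814
outer loop
vertex 3.15 4.543 2.676
vertex 2.659 4.401 2.38
vertex 2.688 4.91 2.678
endloop
endfacet
facet normal 0.397 0.495 0.773
outer loop
vertex 3.15 4.543 2.676
vertex 2.688 4.91 2.678
vertex 1.981 3.539 3.92
endloop
endfacet
facet normal 0.359 0.456 -0.814
outer loop
vertex 2.688 4.91 2.678
vertex 2.659 4.401 2.38
vertex 2.197 4.768 2.382
endloop
endfacet
facet normal -0.503 0.708 0.495
outer loop
vertex 2.688 4.91 2.678
vertex 2.197 4.768 2.382
vertex 1.981 3.539 3.92
endloop
endfacet
facet normal 0.358 0.456 -0.815
outer loop
vertex 2.197 4.768 2.382
vertex 2.659 4.401 2.38
vertex 2.169 4.259 2.085
endloop
endfacet
facet normal -0.994 0.093 -0.065
outer loop
vertex 2.197 4.768 2.382
vertex 2.169 4.259 2.085
vertex 1.981 3.539 3.92
endloop
endfacet
facet normal 0.358 0.456 -0.815
outer loop
vertex 2.169 4.259 2.085
vertex 2.659 4.401 2.38
vertex 2.631 3.892 2.083
endloop
endfacet
facet normal -0.584 -0.733 -0.348
outer loop
vertex 2.169 4.259 2.085
vertex 2.631 3.892 2.083
vertex 1.981 3.539 3.92
endloop
endfacet
facet normal 0.360 0.455 -0.814
outer loop
vertex 2.631 3.892 2.083
vertex 2.659 4.401 2.38
vertex 3.121 4.034 2.379
endloop
endfacet
facet normal 0.316 -0.946 -0.070
outer loop
vertex 2.631 3.892 2.083
vertex 3.121 4.034 2.379
vertex 1.981 3.539 3.92
endloop
endfacet

endsolid
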